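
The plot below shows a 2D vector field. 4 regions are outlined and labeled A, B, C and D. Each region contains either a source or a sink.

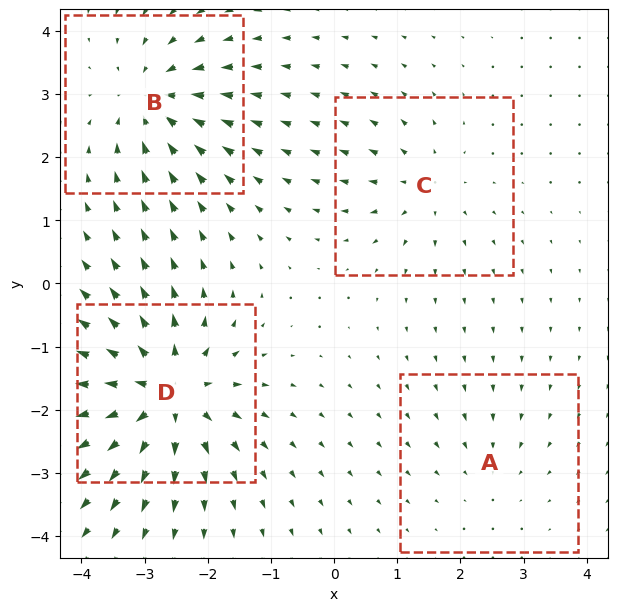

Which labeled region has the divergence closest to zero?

A

Divergence at each region's feature centre — A: about -2, B: about -6, C: about +4, D: about +8. Region A is closest to zero.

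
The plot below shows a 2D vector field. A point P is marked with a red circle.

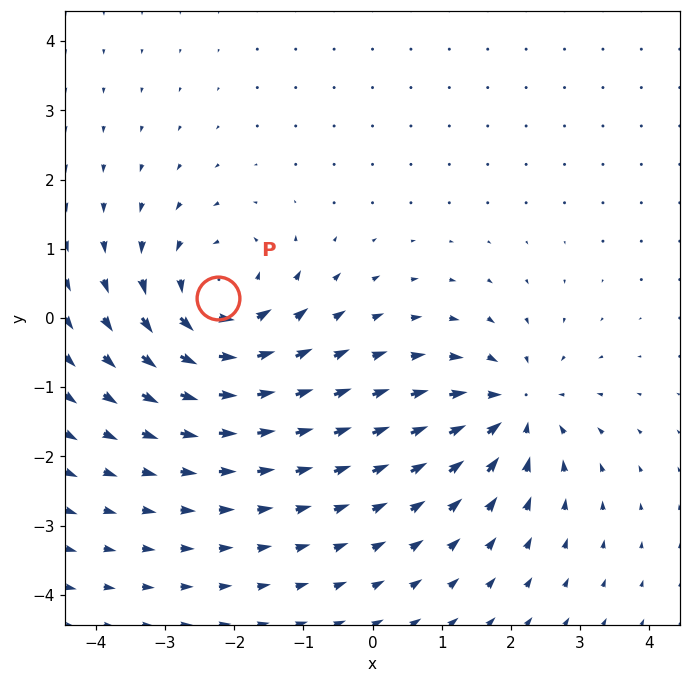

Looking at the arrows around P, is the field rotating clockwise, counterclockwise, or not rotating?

Near P at (-2.2, 0.3) the arrows circulate counterclockwise. The curl (z-component) there is about +3; positive curl means counterclockwise rotation.

counterclockwise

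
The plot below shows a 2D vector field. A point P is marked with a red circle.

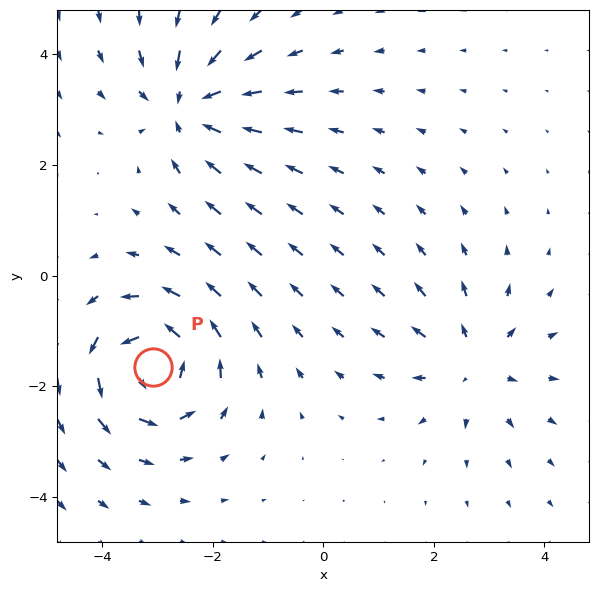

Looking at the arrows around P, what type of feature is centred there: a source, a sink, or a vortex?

vortex

At P (-3.1, -1.7) the arrows circulate counterclockwise. Divergence ≈0, curl about +6 — near-zero divergence with nonzero curl is a vortex.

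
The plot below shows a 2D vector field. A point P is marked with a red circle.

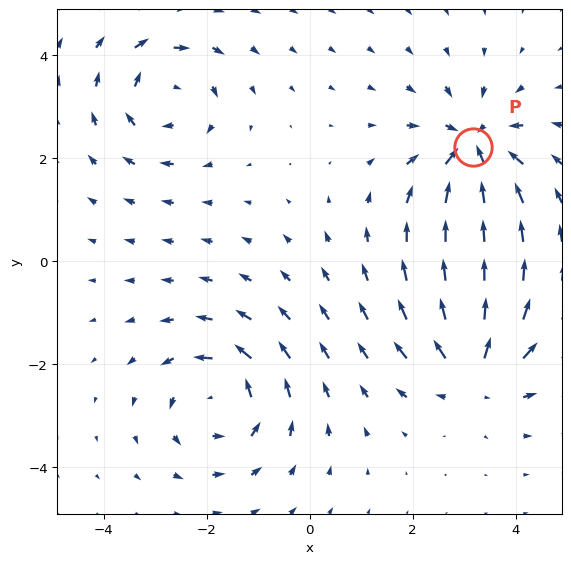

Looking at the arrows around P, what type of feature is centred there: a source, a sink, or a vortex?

sink

At P (3.2, 2.2) the arrows converge inward. Divergence about -5, curl ≈0 — negative divergence with near-zero curl is a sink.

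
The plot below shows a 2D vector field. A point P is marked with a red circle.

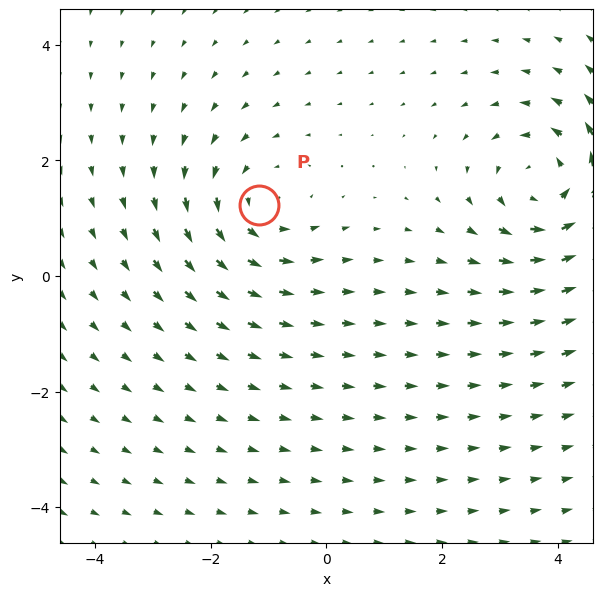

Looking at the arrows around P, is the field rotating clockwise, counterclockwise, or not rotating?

counterclockwise

Near P at (-1.2, 1.2) the arrows circulate counterclockwise. The curl (z-component) there is about +3; positive curl means counterclockwise rotation.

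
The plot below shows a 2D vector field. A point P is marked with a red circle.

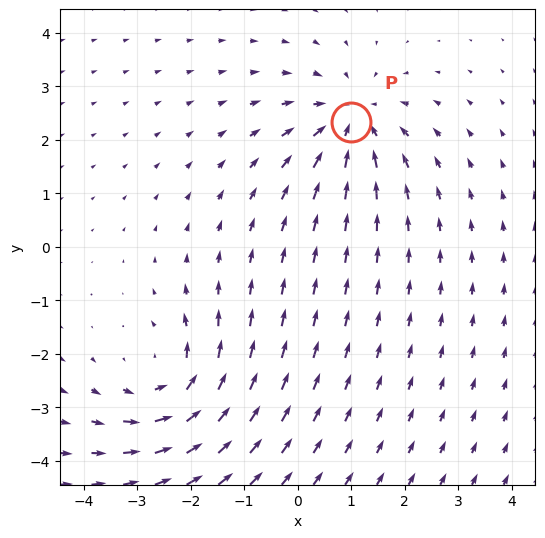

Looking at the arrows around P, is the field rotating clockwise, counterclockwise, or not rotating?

Near P at (1.0, 2.3) the arrows show no circulation. The curl there is ≈0.

not rotating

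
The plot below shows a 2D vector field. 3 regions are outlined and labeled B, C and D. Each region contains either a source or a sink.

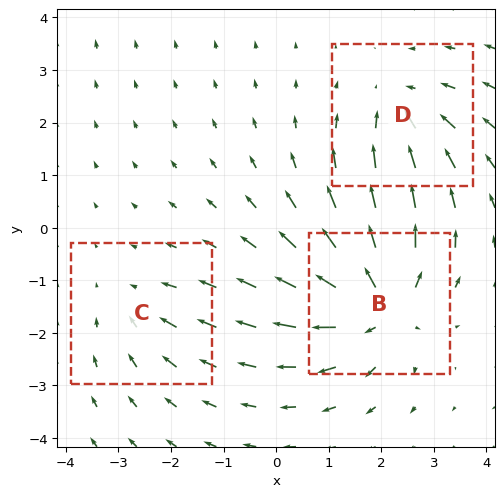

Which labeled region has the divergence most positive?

B

Divergence at each region's feature centre — B: about +5, C: about -2, D: about -3. Region B is most positive.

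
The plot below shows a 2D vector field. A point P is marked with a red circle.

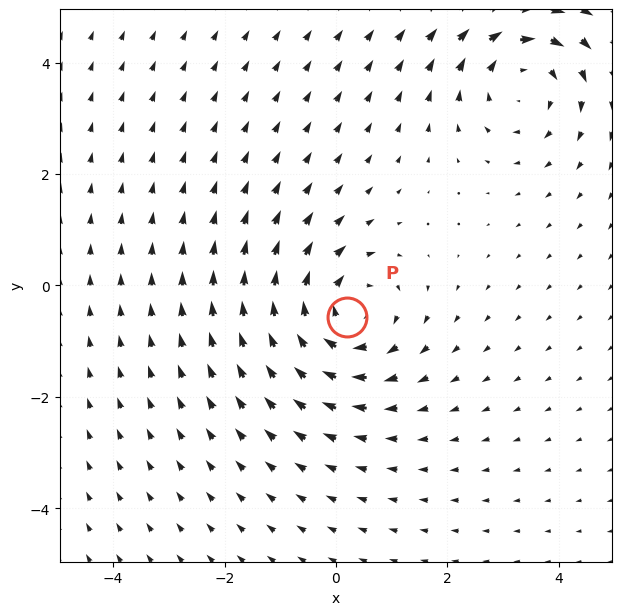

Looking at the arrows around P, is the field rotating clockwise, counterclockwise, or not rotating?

clockwise

Near P at (0.2, -0.6) the arrows circulate clockwise. The curl (z-component) there is about -4; negative curl means clockwise rotation.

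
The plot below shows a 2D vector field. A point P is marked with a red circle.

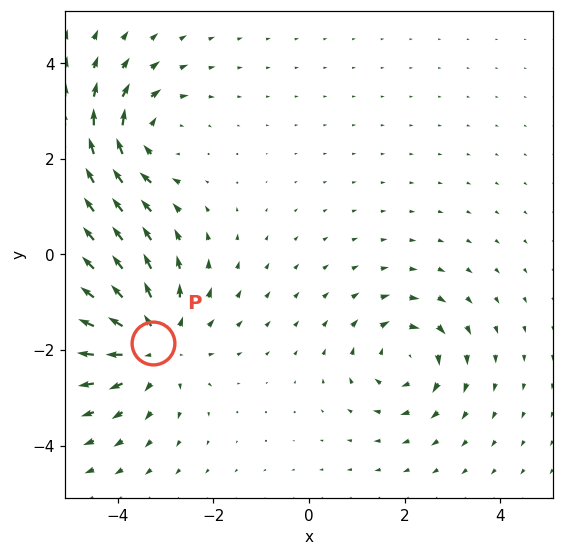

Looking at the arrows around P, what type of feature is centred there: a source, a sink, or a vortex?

At P (-3.3, -1.9) the arrows spread outward. Divergence about +4, curl ≈0 — positive divergence with near-zero curl is a source.

source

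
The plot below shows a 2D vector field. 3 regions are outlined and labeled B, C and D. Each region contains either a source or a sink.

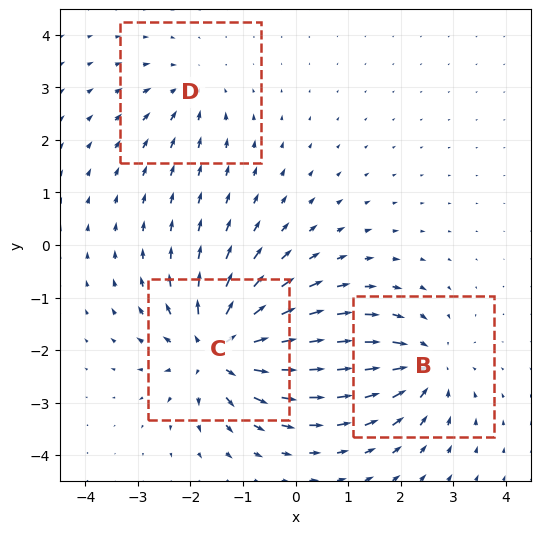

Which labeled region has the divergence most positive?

C

Divergence at each region's feature centre — B: about -4, C: about +6, D: about -2. Region C is most positive.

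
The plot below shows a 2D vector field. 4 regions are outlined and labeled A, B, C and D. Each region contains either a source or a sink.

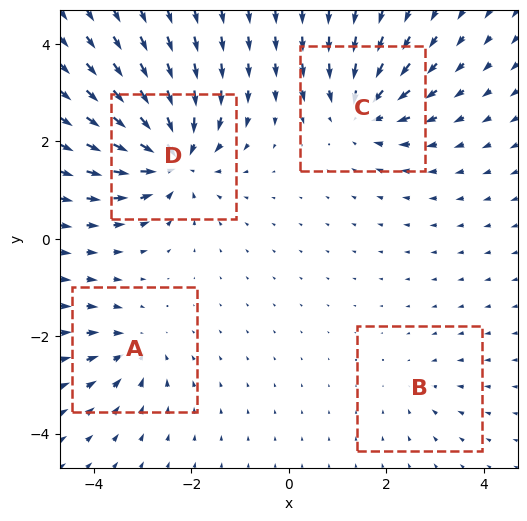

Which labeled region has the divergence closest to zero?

B

Divergence at each region's feature centre — A: about -4, B: about -2, C: about -6, D: about -8. Region B is closest to zero.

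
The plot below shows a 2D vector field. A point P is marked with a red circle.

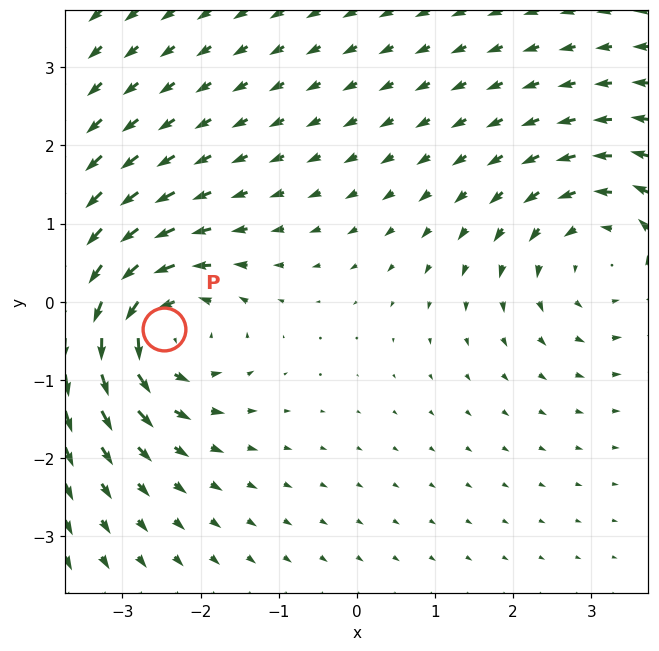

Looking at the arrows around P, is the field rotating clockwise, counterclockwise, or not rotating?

counterclockwise

Near P at (-2.5, -0.4) the arrows circulate counterclockwise. The curl (z-component) there is about +7; positive curl means counterclockwise rotation.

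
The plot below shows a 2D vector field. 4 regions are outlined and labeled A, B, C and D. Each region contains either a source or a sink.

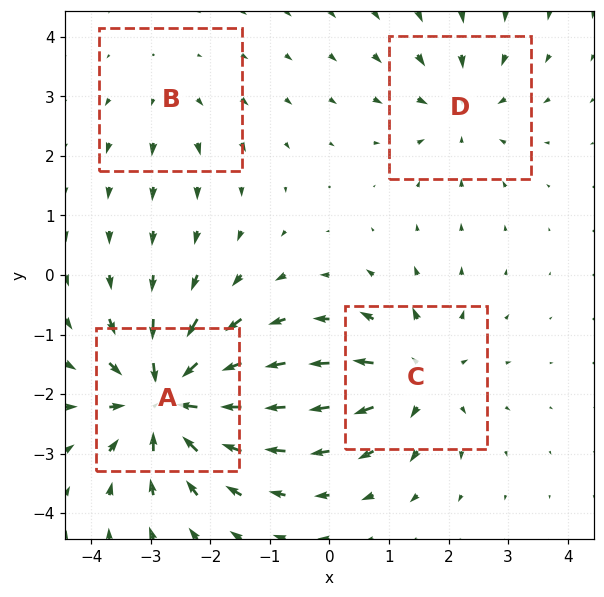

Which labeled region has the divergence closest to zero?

B

Divergence at each region's feature centre — A: about -8, B: about +2, C: about +5, D: about -4. Region B is closest to zero.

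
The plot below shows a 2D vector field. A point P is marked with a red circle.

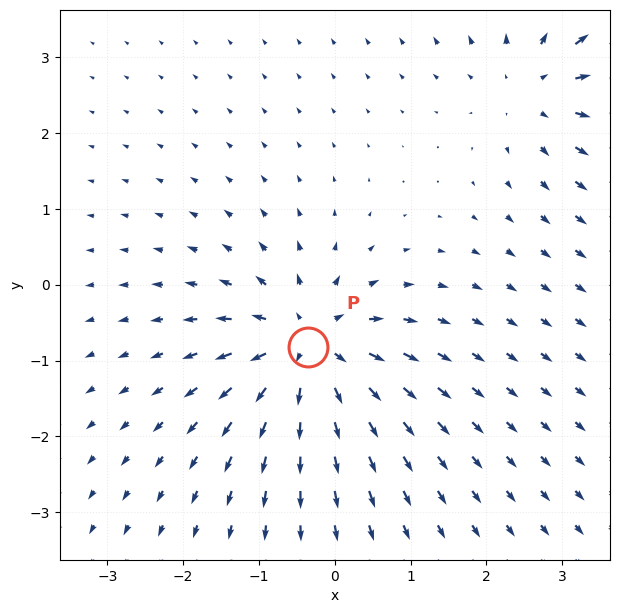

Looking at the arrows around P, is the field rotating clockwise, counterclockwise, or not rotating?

Near P at (-0.3, -0.8) the arrows show no circulation. The curl there is ≈0.

not rotating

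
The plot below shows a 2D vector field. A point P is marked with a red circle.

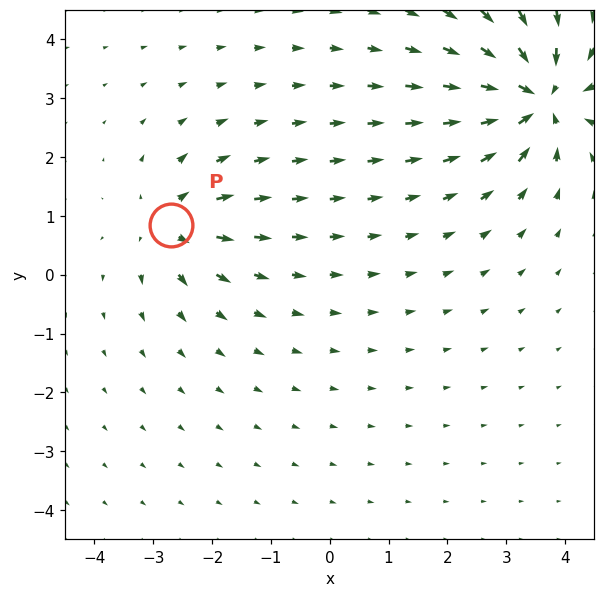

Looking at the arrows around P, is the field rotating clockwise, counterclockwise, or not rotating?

not rotating

Near P at (-2.7, 0.8) the arrows show no circulation. The curl there is ≈0.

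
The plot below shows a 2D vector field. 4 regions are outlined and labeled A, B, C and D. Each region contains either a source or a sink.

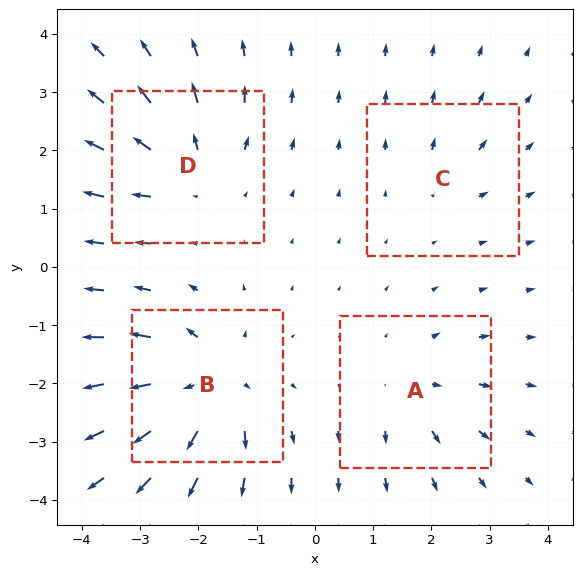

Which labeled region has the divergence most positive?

Divergence at each region's feature centre — A: about +4, B: about +7, C: about +2, D: about +5. Region B is most positive.

B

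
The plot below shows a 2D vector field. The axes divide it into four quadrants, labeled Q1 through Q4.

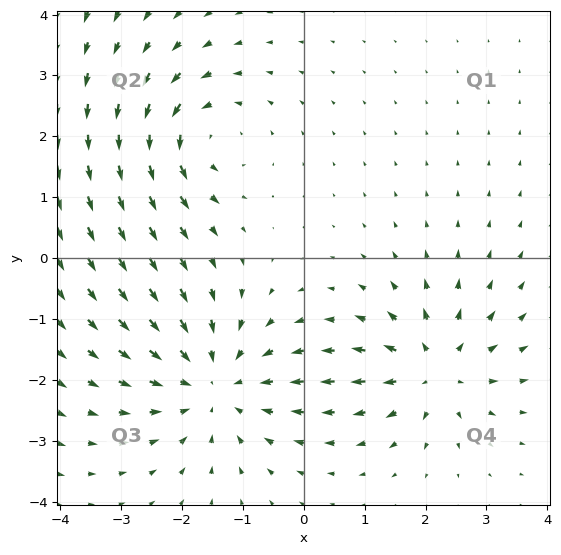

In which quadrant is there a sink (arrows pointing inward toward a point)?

Q3

The sink sits at approximately (-1.5, -2.1), which lies in quadrant Q3. The divergence there is about -4, negative as expected for a sink.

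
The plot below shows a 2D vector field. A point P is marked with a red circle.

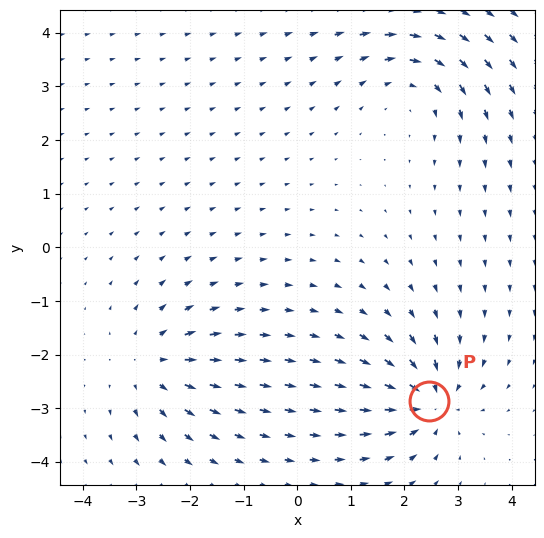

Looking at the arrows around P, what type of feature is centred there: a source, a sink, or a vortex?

sink

At P (2.5, -2.9) the arrows converge inward. Divergence about -5, curl ≈0 — negative divergence with near-zero curl is a sink.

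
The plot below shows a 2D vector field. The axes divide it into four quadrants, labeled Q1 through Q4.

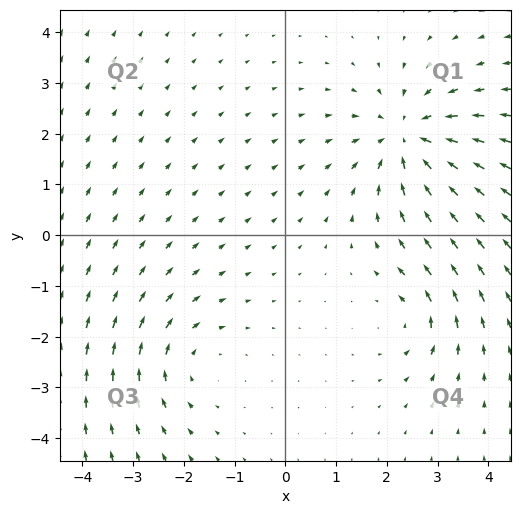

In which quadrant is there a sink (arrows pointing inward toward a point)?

The sink sits at approximately (2.4, 1.9), which lies in quadrant Q1. The divergence there is about -5, negative as expected for a sink.

Q1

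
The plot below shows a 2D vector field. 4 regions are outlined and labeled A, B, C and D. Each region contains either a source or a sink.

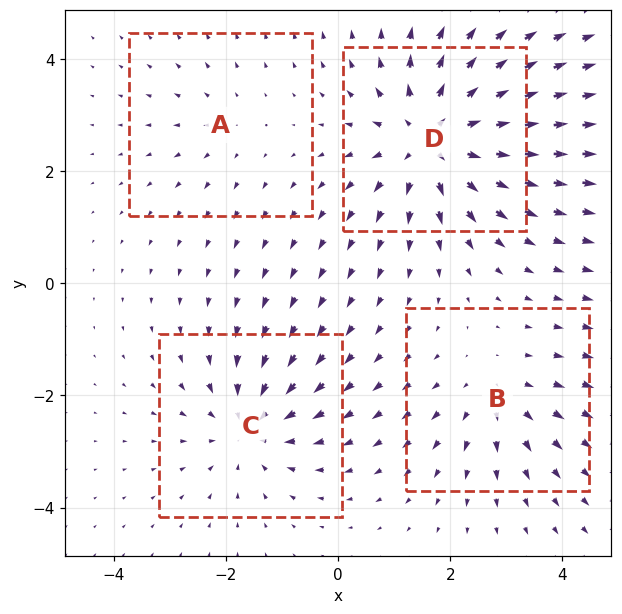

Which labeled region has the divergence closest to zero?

A

Divergence at each region's feature centre — A: about +2, B: about +3, C: about -4, D: about +6. Region A is closest to zero.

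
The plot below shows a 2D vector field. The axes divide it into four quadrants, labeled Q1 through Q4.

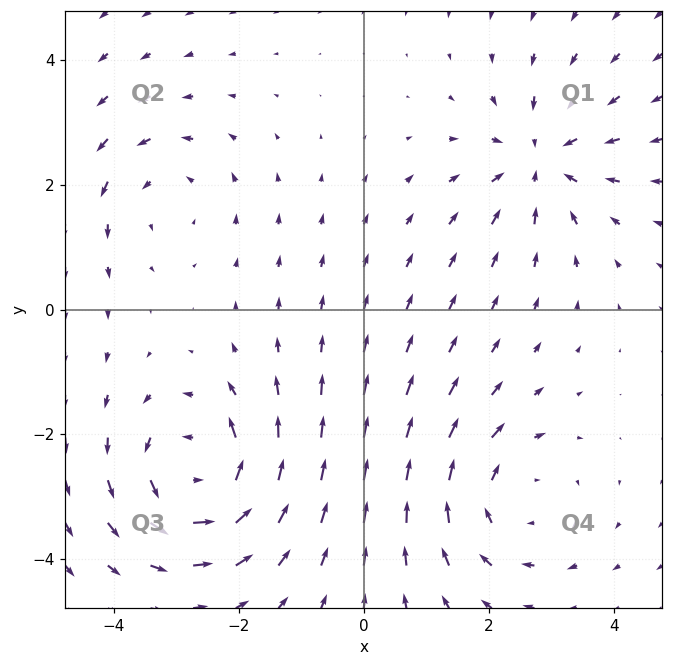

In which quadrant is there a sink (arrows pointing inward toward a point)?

The sink sits at approximately (2.8, 2.4), which lies in quadrant Q1. The divergence there is about -3, negative as expected for a sink.

Q1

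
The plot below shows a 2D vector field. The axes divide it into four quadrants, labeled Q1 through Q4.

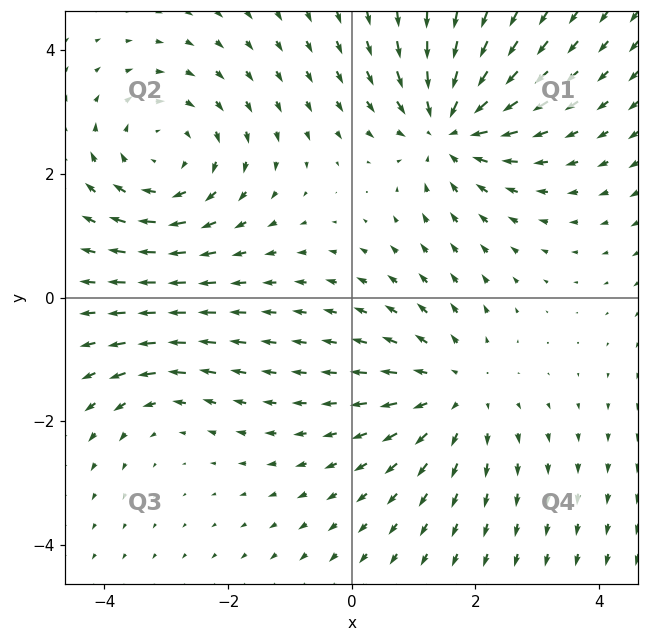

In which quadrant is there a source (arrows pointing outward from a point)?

The source sits at approximately (1.7, -1.5), which lies in quadrant Q4. The divergence there is about +3, positive as expected for a source.

Q4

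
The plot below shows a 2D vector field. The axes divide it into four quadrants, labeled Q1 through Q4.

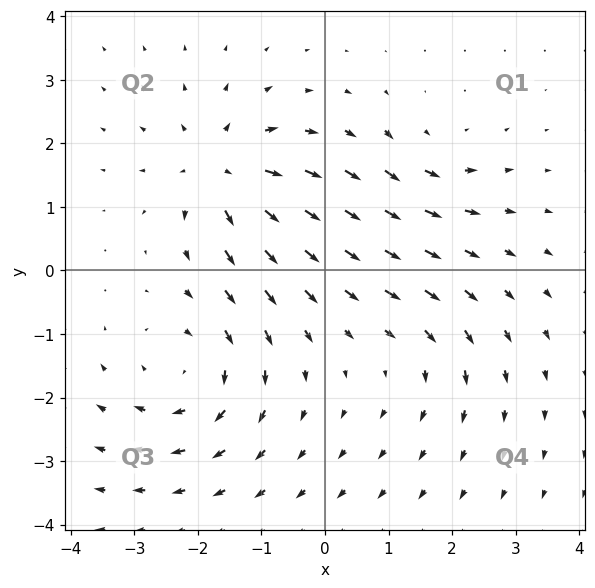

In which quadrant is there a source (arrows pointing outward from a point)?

The source sits at approximately (-1.6, 1.6), which lies in quadrant Q2. The divergence there is about +5, positive as expected for a source.

Q2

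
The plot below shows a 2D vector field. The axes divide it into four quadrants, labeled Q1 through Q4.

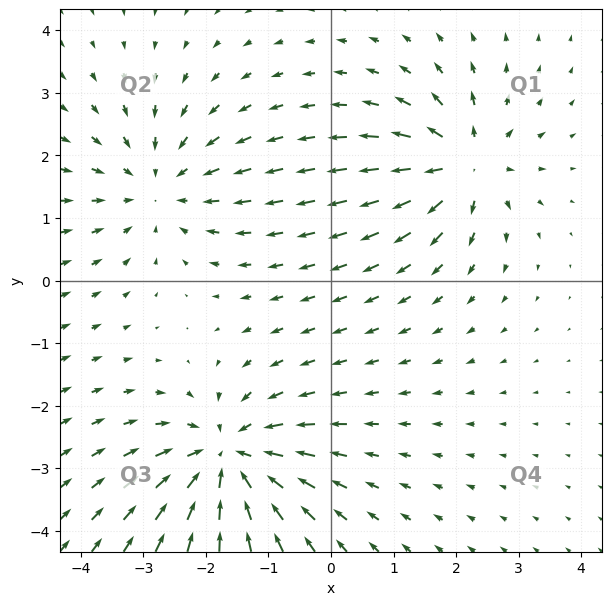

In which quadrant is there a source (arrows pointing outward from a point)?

Q1

The source sits at approximately (2.1, 1.9), which lies in quadrant Q1. The divergence there is about +4, positive as expected for a source.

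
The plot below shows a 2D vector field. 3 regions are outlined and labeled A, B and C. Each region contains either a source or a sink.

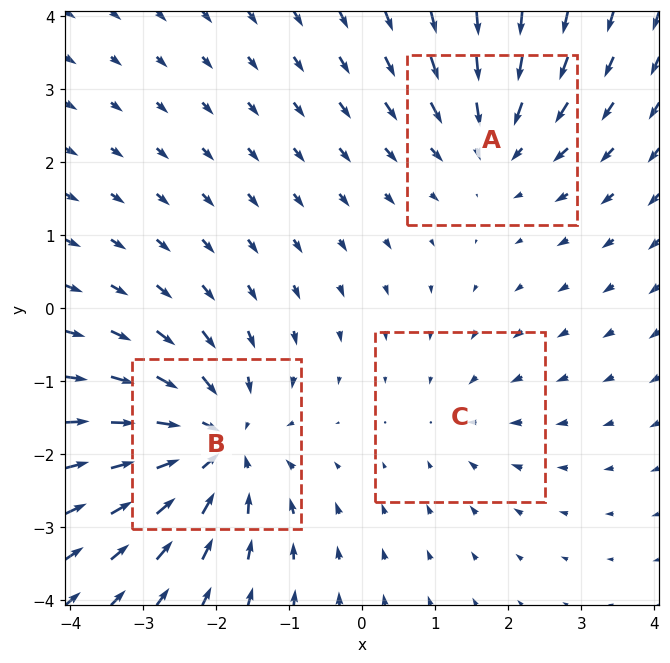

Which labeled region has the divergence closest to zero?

Divergence at each region's feature centre — A: about -3, B: about -5, C: about -2. Region C is closest to zero.

C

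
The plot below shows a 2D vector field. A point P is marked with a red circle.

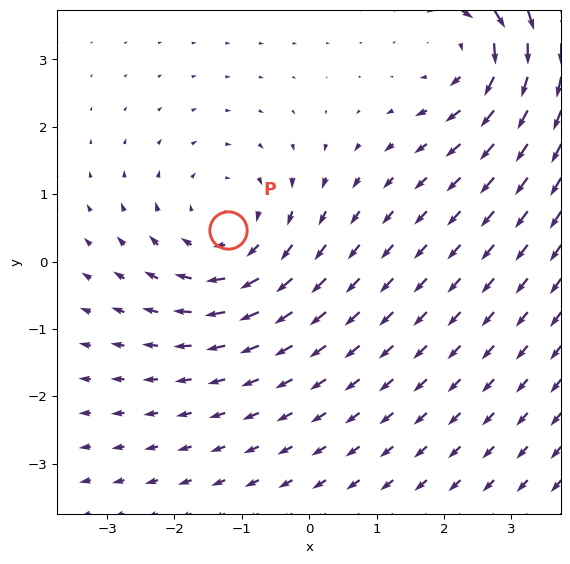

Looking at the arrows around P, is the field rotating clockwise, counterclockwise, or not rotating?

clockwise

Near P at (-1.2, 0.5) the arrows circulate clockwise. The curl (z-component) there is about -2; negative curl means clockwise rotation.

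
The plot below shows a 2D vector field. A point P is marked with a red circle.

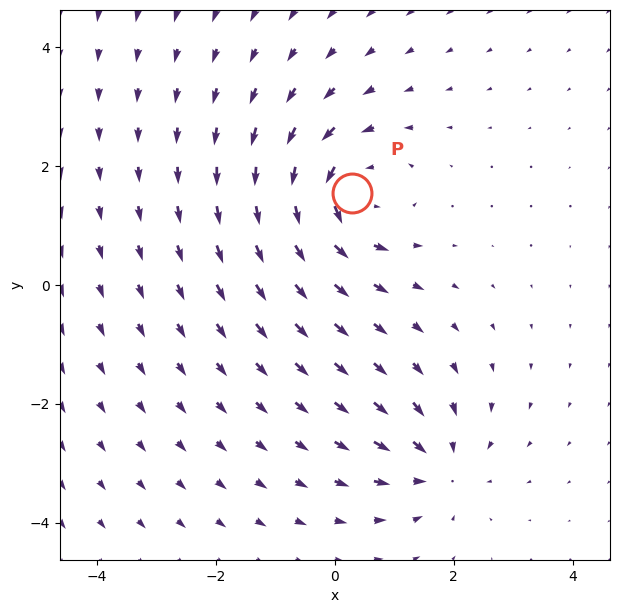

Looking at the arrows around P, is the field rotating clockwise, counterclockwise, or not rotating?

counterclockwise

Near P at (0.3, 1.5) the arrows circulate counterclockwise. The curl (z-component) there is about +4; positive curl means counterclockwise rotation.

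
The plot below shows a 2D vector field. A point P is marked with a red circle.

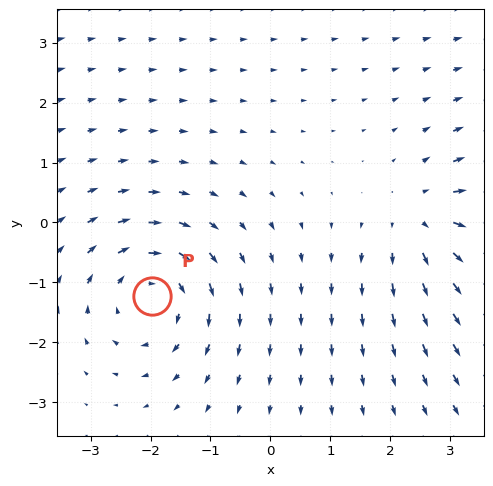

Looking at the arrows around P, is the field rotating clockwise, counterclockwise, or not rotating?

Near P at (-2.0, -1.2) the arrows circulate clockwise. The curl (z-component) there is about -4; negative curl means clockwise rotation.

clockwise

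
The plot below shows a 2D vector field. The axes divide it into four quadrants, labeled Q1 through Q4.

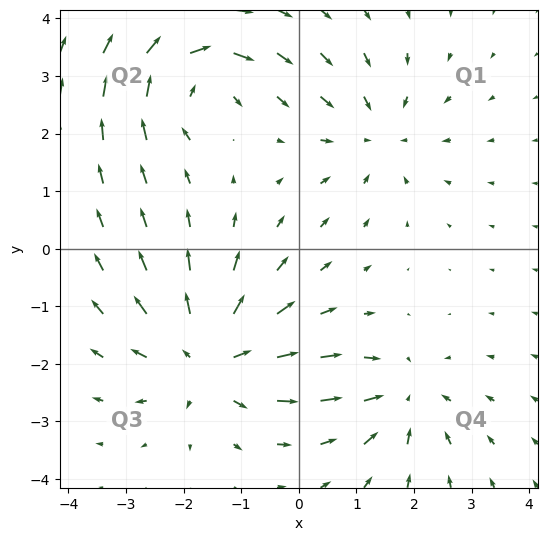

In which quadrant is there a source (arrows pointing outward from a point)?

Q3

The source sits at approximately (-1.6, -1.9), which lies in quadrant Q3. The divergence there is about +4, positive as expected for a source.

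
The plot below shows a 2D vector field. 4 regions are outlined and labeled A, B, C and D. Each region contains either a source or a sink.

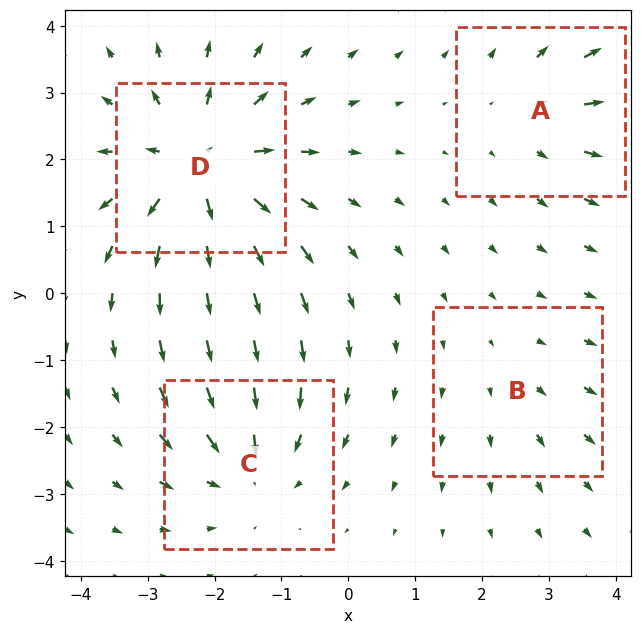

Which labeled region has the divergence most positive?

Divergence at each region's feature centre — A: about +3, B: about +2, C: about -4, D: about +7. Region D is most positive.

D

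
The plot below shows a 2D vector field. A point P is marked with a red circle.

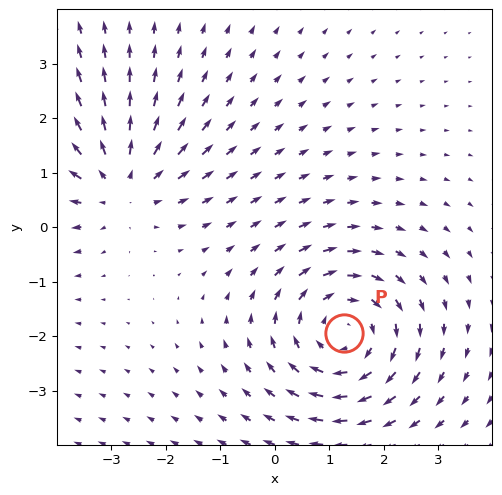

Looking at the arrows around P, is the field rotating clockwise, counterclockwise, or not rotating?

clockwise

Near P at (1.3, -1.9) the arrows circulate clockwise. The curl (z-component) there is about -4; negative curl means clockwise rotation.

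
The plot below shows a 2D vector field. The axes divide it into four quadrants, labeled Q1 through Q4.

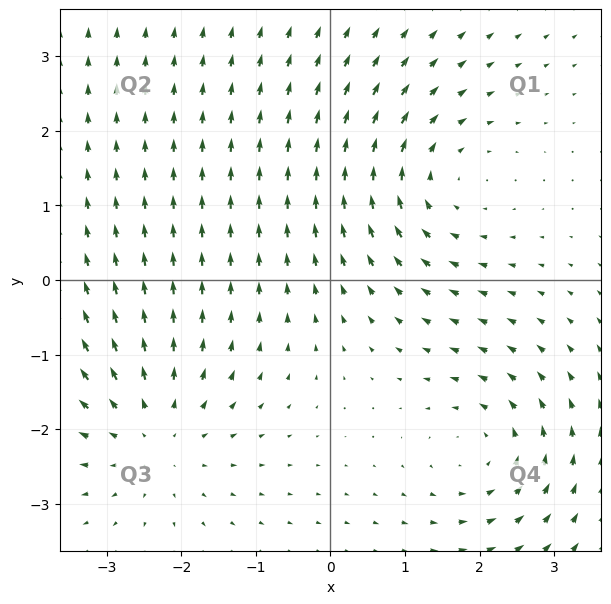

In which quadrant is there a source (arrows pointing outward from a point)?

The source sits at approximately (-2.4, -2.1), which lies in quadrant Q3. The divergence there is about +4, positive as expected for a source.

Q3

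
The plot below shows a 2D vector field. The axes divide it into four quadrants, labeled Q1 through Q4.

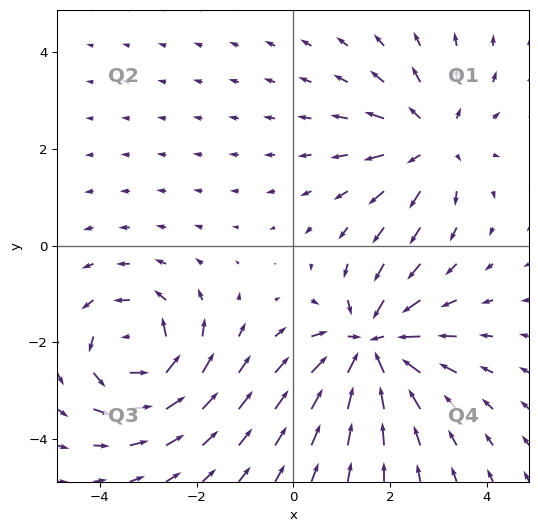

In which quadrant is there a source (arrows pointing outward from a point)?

Q1

The source sits at approximately (2.9, 2.2), which lies in quadrant Q1. The divergence there is about +3, positive as expected for a source.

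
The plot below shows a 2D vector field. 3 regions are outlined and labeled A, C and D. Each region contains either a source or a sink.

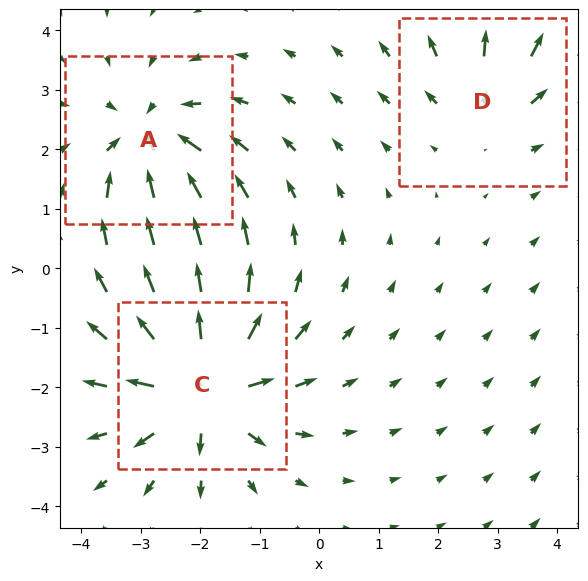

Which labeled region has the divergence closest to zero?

D

Divergence at each region's feature centre — A: about -4, C: about +5, D: about +2. Region D is closest to zero.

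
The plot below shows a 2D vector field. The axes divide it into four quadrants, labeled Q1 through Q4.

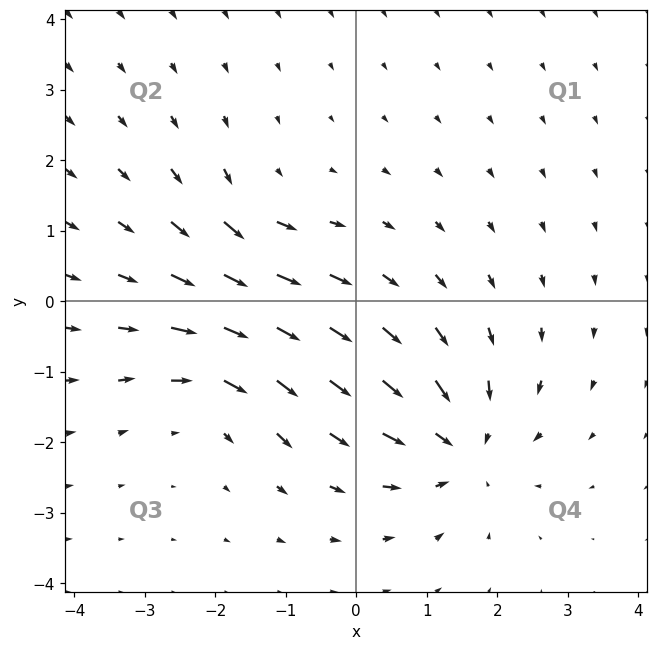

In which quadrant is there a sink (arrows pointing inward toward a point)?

Q4

The sink sits at approximately (1.5, -2.0), which lies in quadrant Q4. The divergence there is about -5, negative as expected for a sink.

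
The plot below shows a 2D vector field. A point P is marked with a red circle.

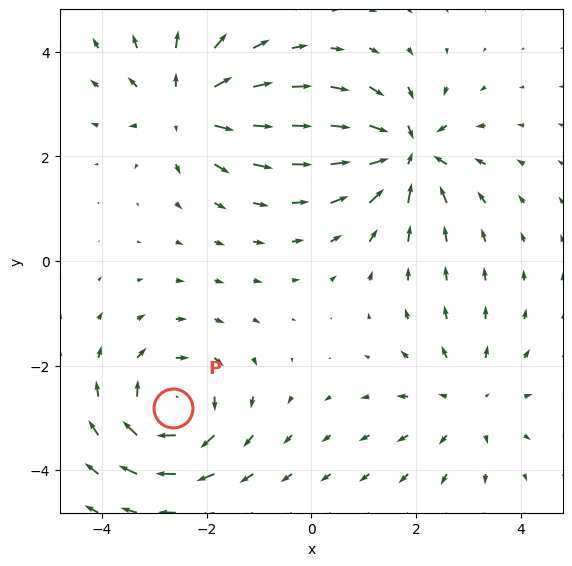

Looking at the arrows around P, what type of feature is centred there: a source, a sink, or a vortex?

At P (-2.6, -2.8) the arrows circulate clockwise. Divergence ≈0, curl about -5 — near-zero divergence with nonzero curl is a vortex.

vortex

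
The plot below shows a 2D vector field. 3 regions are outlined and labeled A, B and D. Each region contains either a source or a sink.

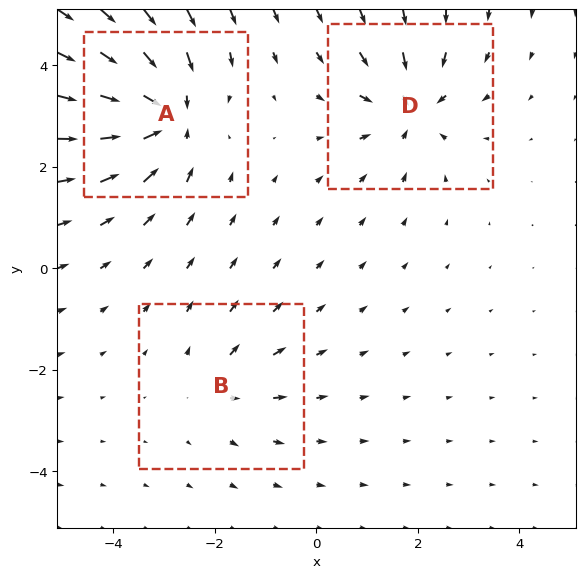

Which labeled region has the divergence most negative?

A

Divergence at each region's feature centre — A: about -5, B: about +2, D: about -4. Region A is most negative.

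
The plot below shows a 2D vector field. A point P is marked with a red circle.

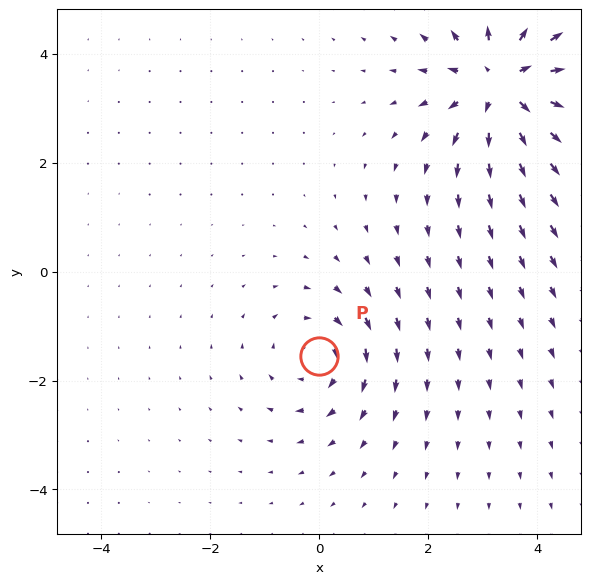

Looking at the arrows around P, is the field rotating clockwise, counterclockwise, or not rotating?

clockwise

Near P at (-0.0, -1.6) the arrows circulate clockwise. The curl (z-component) there is about -3; negative curl means clockwise rotation.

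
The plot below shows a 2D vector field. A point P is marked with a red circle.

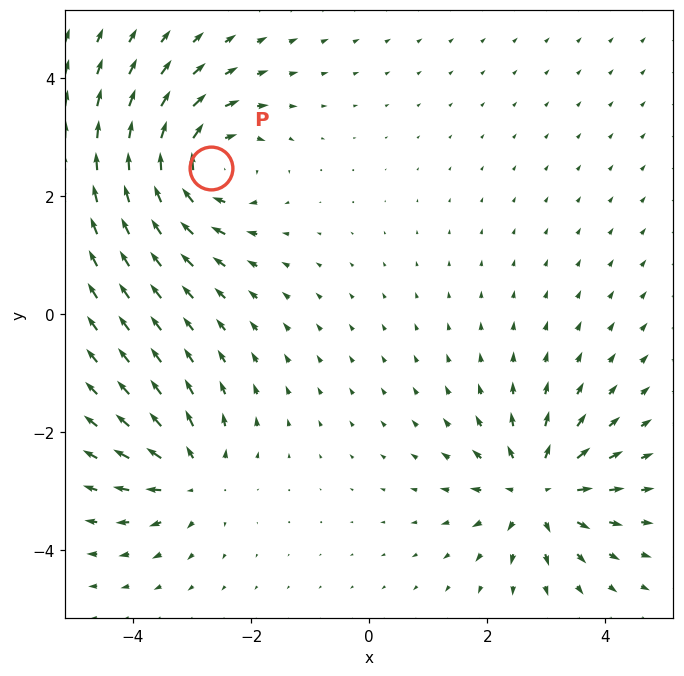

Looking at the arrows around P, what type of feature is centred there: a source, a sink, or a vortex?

vortex

At P (-2.7, 2.5) the arrows circulate clockwise. Divergence ≈0, curl about -5 — near-zero divergence with nonzero curl is a vortex.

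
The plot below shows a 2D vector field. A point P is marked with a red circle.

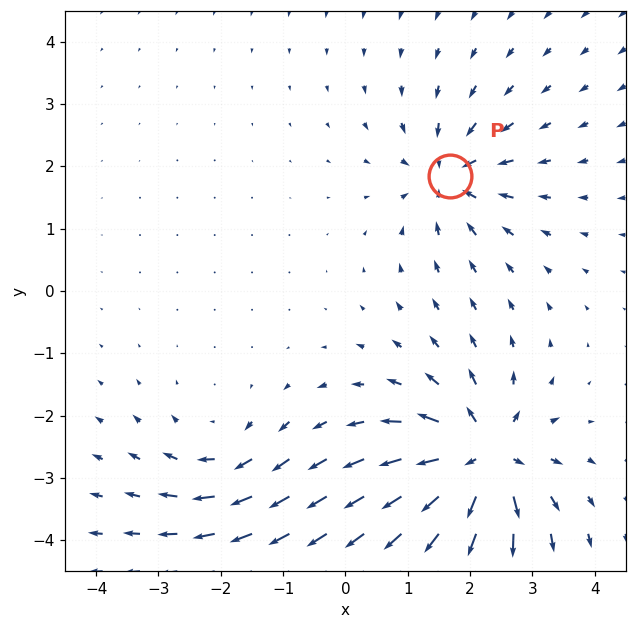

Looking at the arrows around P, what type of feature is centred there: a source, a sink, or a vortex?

sink

At P (1.7, 1.8) the arrows converge inward. Divergence about -4, curl ≈0 — negative divergence with near-zero curl is a sink.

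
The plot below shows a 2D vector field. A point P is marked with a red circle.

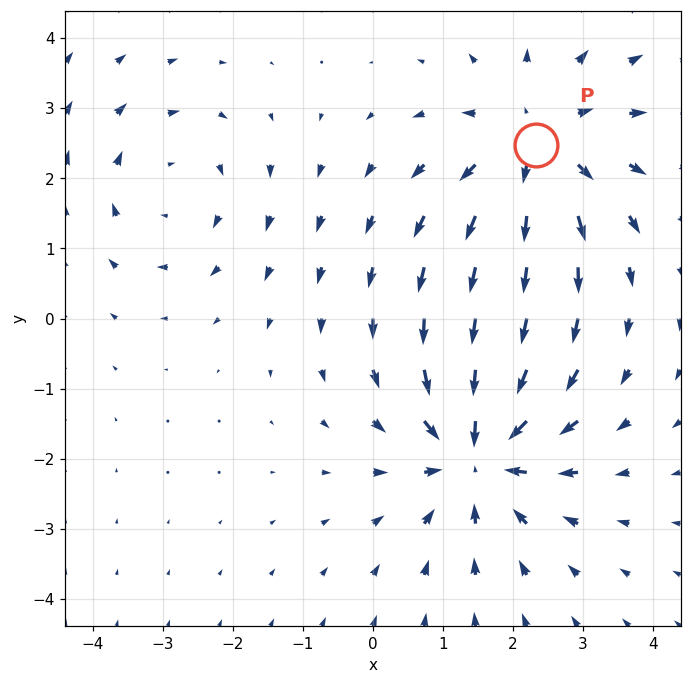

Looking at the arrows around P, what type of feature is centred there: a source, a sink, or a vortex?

source

At P (2.3, 2.5) the arrows spread outward. Divergence about +3, curl ≈0 — positive divergence with near-zero curl is a source.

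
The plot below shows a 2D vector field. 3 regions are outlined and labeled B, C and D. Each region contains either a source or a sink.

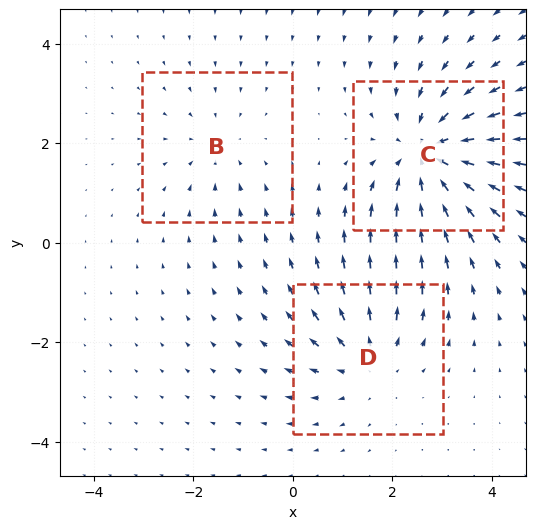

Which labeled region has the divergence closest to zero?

Divergence at each region's feature centre — B: about -2, C: about -4, D: about +3. Region B is closest to zero.

B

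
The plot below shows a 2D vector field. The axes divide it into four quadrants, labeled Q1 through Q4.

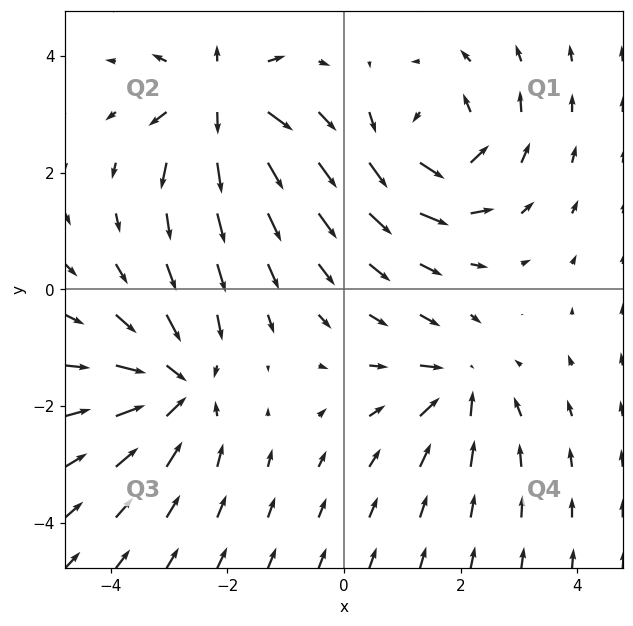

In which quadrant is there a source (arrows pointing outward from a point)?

The source sits at approximately (-2.1, 3.2), which lies in quadrant Q2. The divergence there is about +5, positive as expected for a source.

Q2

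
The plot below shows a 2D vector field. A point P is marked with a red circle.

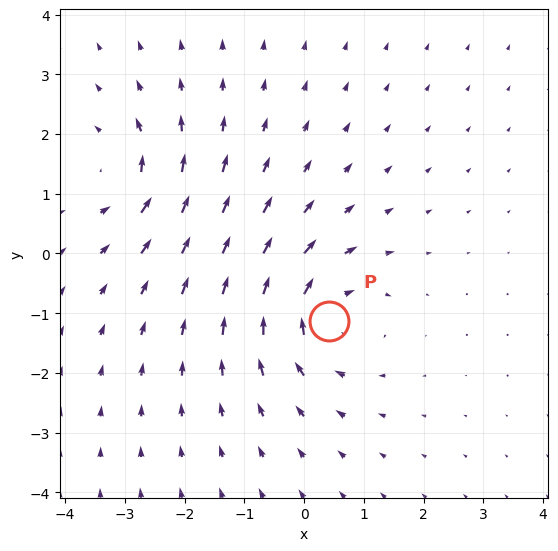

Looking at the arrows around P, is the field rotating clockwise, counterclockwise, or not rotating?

Near P at (0.4, -1.1) the arrows circulate clockwise. The curl (z-component) there is about -4; negative curl means clockwise rotation.

clockwise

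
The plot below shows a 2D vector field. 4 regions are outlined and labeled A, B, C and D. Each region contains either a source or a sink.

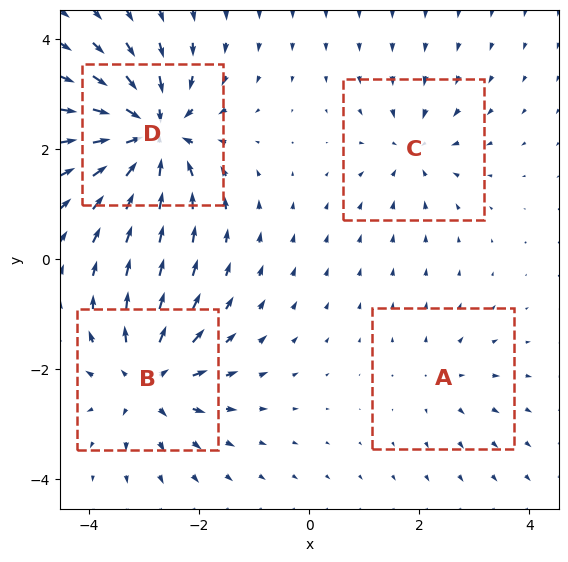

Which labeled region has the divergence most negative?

Divergence at each region's feature centre — A: about +3, B: about +6, C: about -4, D: about -9. Region D is most negative.

D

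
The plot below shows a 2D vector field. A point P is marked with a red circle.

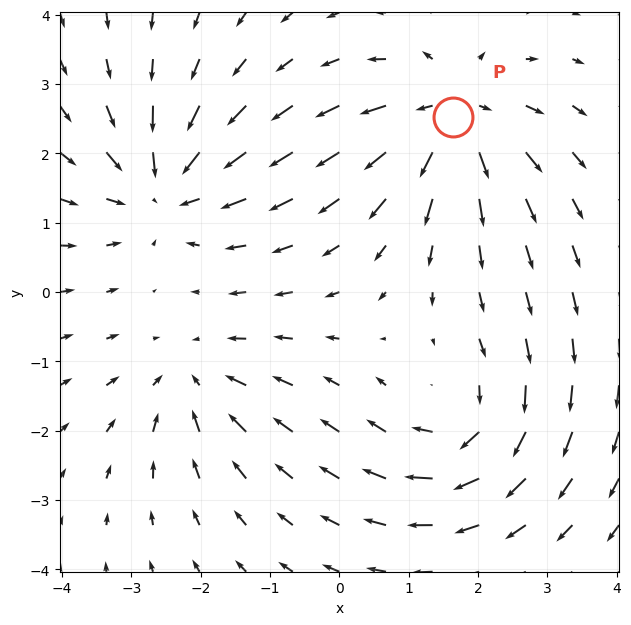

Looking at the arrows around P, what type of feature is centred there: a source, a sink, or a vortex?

source

At P (1.6, 2.5) the arrows spread outward. Divergence about +6, curl ≈0 — positive divergence with near-zero curl is a source.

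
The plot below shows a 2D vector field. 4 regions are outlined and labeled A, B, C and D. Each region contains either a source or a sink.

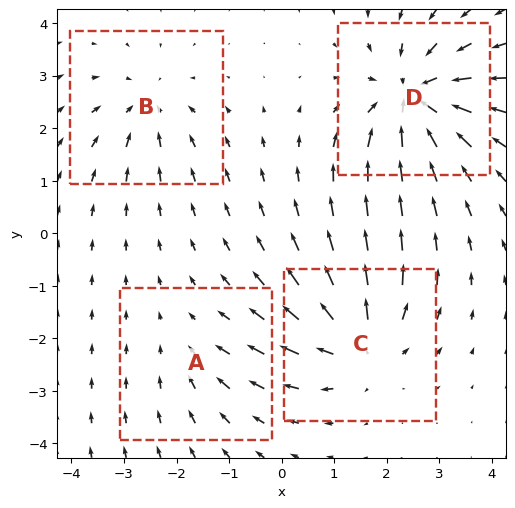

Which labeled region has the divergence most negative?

D

Divergence at each region's feature centre — A: about -2, B: about -4, C: about +6, D: about -7. Region D is most negative.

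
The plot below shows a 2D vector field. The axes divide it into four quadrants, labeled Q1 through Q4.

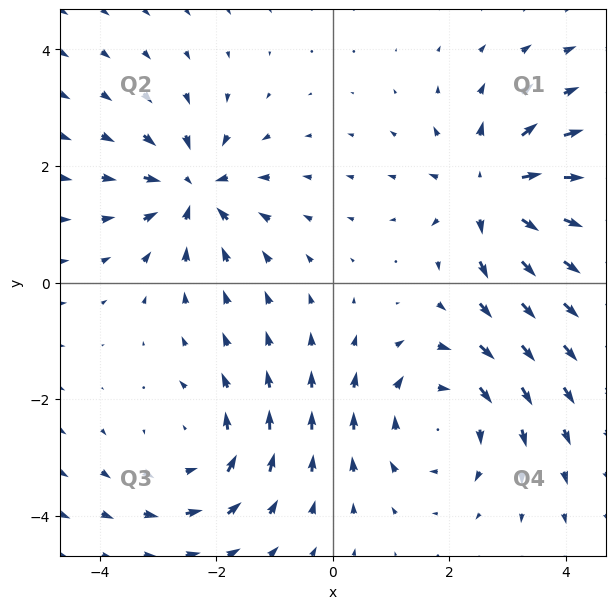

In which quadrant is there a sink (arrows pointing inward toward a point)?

Q2

The sink sits at approximately (-2.4, 1.6), which lies in quadrant Q2. The divergence there is about -4, negative as expected for a sink.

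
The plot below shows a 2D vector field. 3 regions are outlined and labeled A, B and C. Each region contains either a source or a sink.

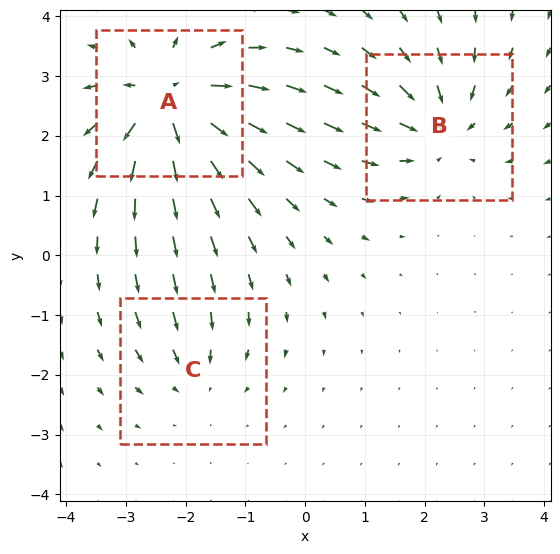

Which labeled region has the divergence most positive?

Divergence at each region's feature centre — A: about +5, B: about -4, C: about -2. Region A is most positive.

A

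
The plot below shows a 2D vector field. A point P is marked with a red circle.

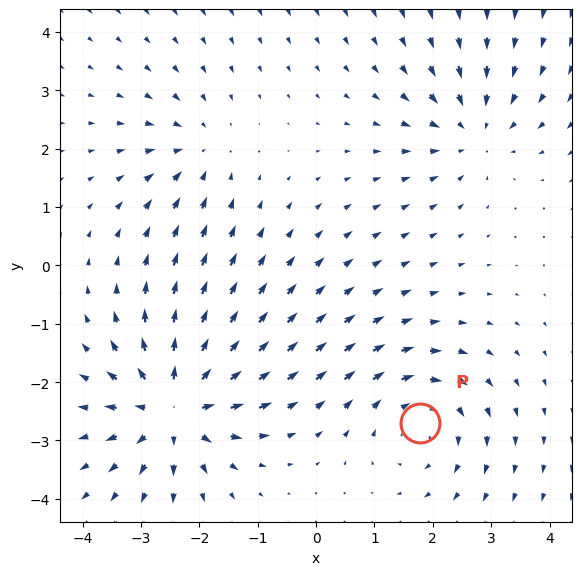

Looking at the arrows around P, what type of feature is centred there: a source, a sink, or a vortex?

At P (1.8, -2.7) the arrows circulate clockwise. Divergence ≈0, curl about -4 — near-zero divergence with nonzero curl is a vortex.

vortex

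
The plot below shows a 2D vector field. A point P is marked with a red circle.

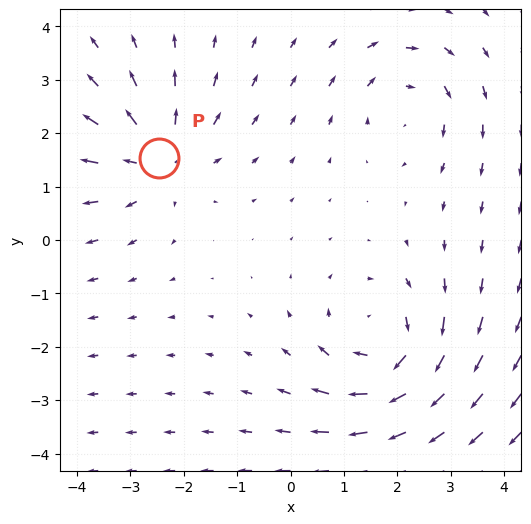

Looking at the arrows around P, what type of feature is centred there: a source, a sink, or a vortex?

source

At P (-2.5, 1.5) the arrows spread outward. Divergence about +3, curl ≈0 — positive divergence with near-zero curl is a source.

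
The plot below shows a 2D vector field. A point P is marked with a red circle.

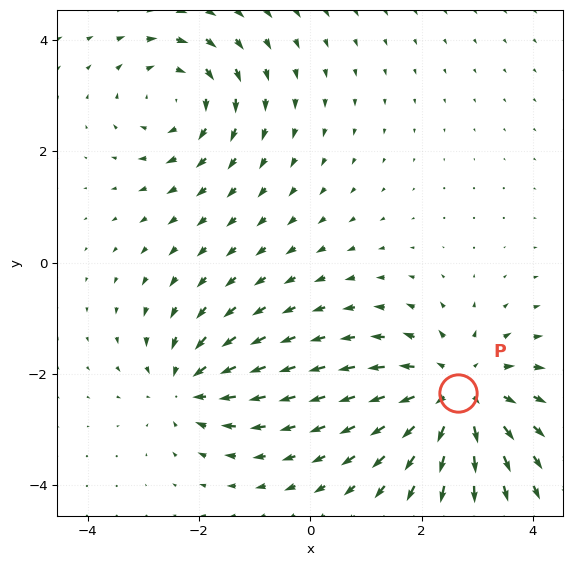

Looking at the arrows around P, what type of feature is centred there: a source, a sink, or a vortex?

At P (2.6, -2.3) the arrows spread outward. Divergence about +4, curl ≈0 — positive divergence with near-zero curl is a source.

source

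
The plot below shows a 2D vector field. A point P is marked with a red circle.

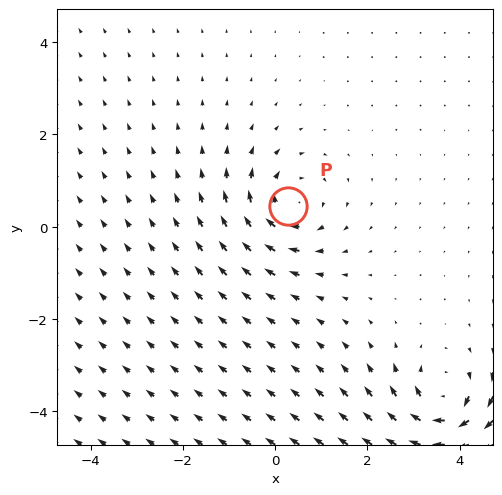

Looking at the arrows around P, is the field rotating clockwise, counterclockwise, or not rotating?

Near P at (0.3, 0.5) the arrows circulate clockwise. The curl (z-component) there is about -4; negative curl means clockwise rotation.

clockwise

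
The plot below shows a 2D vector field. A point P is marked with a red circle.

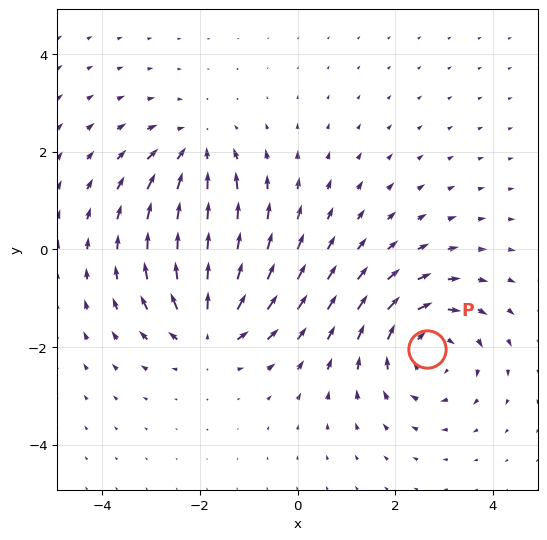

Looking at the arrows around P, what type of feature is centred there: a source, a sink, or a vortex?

vortex

At P (2.7, -2.0) the arrows circulate clockwise. Divergence ≈0, curl about -4 — near-zero divergence with nonzero curl is a vortex.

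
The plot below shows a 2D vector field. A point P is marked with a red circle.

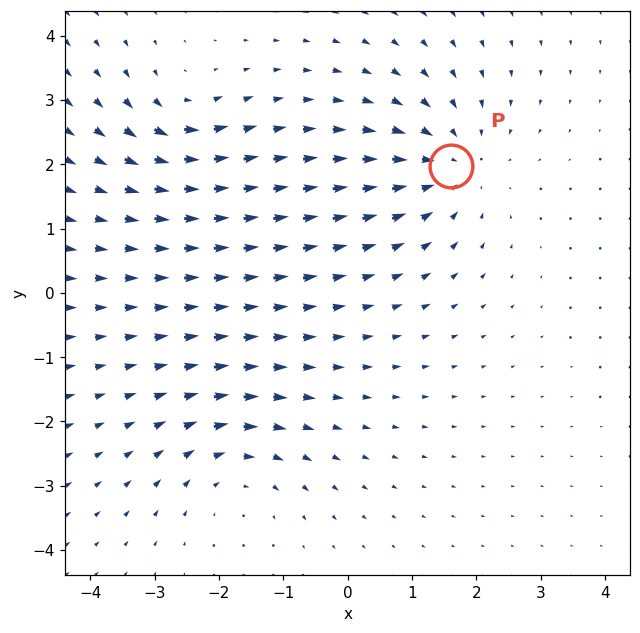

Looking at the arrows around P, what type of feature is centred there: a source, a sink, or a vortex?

At P (1.6, 2.0) the arrows converge inward. Divergence about -4, curl ≈0 — negative divergence with near-zero curl is a sink.

sink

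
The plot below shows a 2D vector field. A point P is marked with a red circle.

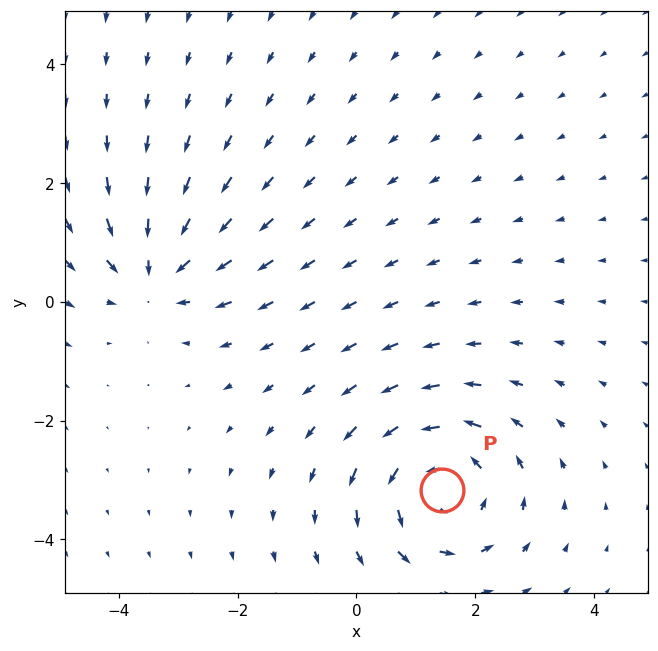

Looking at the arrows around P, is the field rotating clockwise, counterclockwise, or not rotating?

counterclockwise

Near P at (1.4, -3.2) the arrows circulate counterclockwise. The curl (z-component) there is about +3; positive curl means counterclockwise rotation.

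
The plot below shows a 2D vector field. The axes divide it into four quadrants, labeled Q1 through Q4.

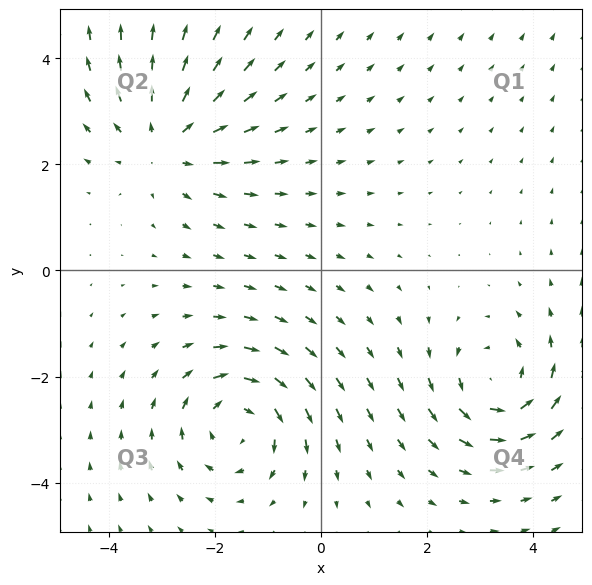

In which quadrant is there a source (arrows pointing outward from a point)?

Q2

The source sits at approximately (-2.9, 2.4), which lies in quadrant Q2. The divergence there is about +4, positive as expected for a source.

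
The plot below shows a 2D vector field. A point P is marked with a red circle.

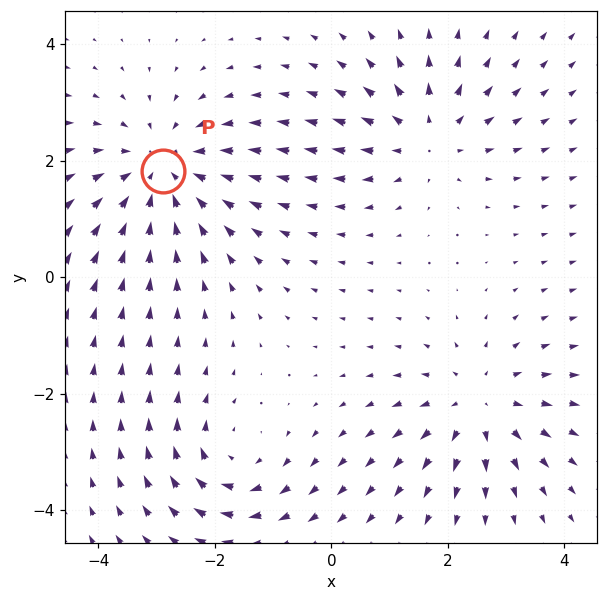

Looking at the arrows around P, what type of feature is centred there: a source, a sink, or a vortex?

At P (-2.9, 1.8) the arrows converge inward. Divergence about -4, curl ≈0 — negative divergence with near-zero curl is a sink.

sink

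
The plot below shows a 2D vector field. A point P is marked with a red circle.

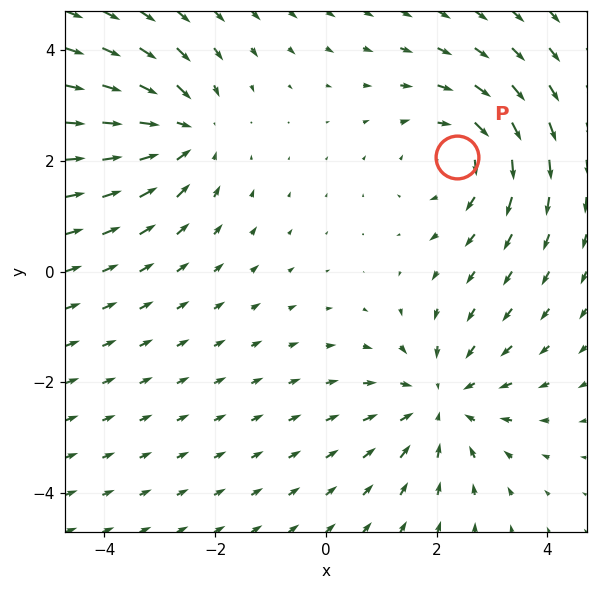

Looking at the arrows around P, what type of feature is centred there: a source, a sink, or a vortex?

At P (2.4, 2.1) the arrows circulate clockwise. Divergence ≈0, curl about -2 — near-zero divergence with nonzero curl is a vortex.

vortex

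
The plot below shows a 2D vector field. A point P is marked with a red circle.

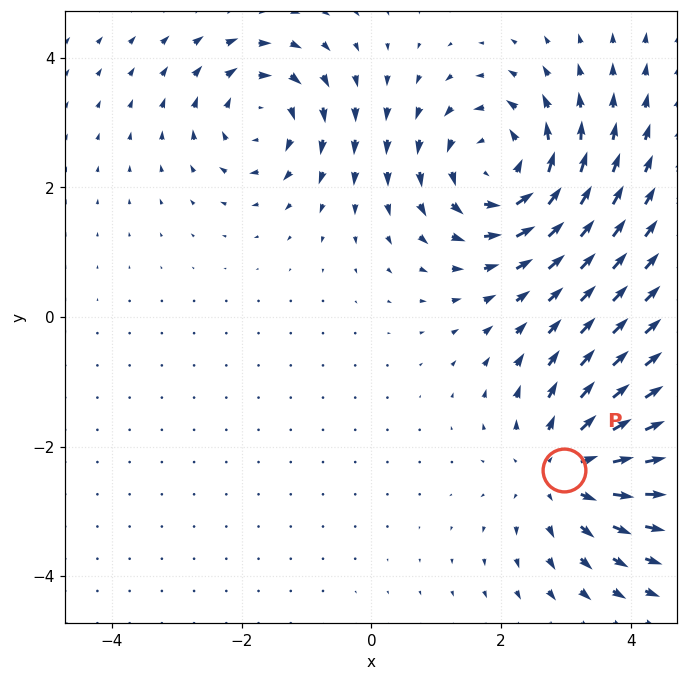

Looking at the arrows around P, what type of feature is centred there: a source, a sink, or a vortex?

source

At P (3.0, -2.4) the arrows spread outward. Divergence about +4, curl ≈0 — positive divergence with near-zero curl is a source.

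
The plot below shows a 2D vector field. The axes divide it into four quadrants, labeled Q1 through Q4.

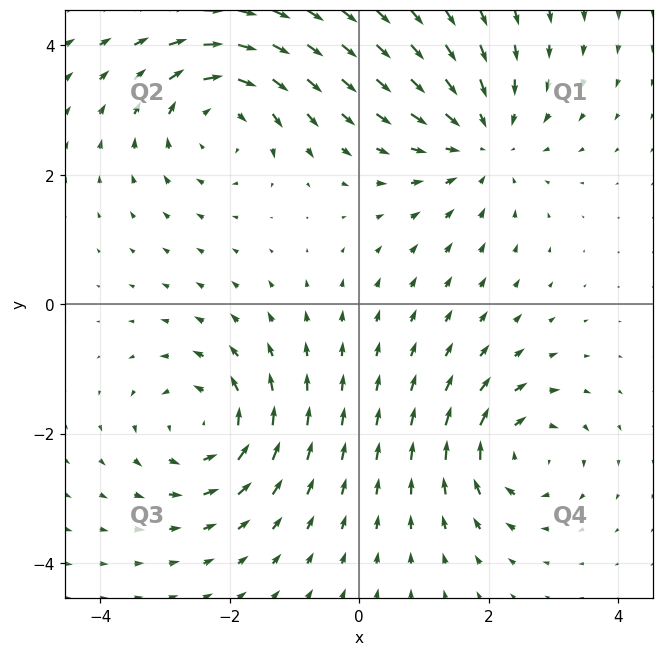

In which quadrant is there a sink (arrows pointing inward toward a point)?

Q1

The sink sits at approximately (1.9, 2.5), which lies in quadrant Q1. The divergence there is about -3, negative as expected for a sink.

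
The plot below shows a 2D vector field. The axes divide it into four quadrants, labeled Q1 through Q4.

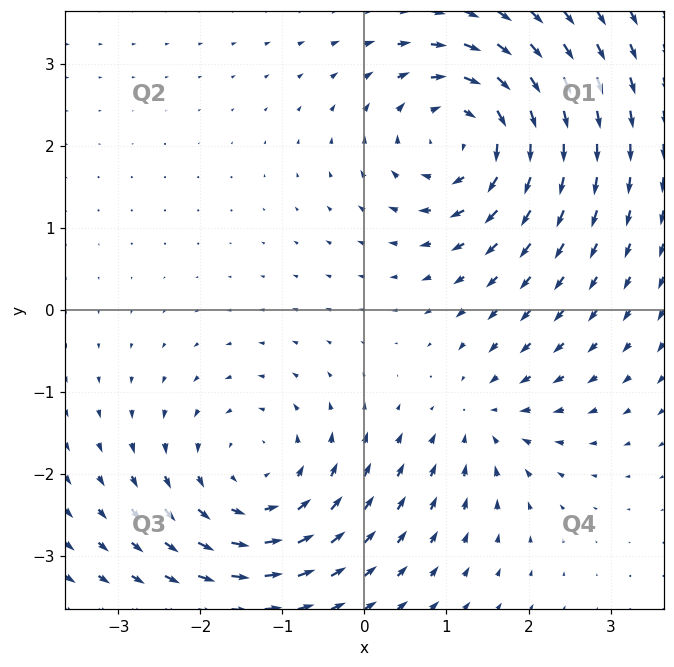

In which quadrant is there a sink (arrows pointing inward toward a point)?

Q4

The sink sits at approximately (1.4, -1.3), which lies in quadrant Q4. The divergence there is about -3, negative as expected for a sink.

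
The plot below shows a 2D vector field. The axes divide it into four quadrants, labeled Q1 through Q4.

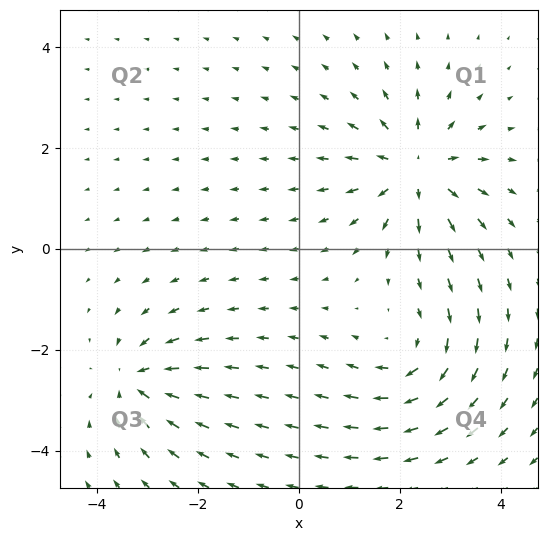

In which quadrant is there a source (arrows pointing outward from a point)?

The source sits at approximately (2.3, 1.6), which lies in quadrant Q1. The divergence there is about +5, positive as expected for a source.

Q1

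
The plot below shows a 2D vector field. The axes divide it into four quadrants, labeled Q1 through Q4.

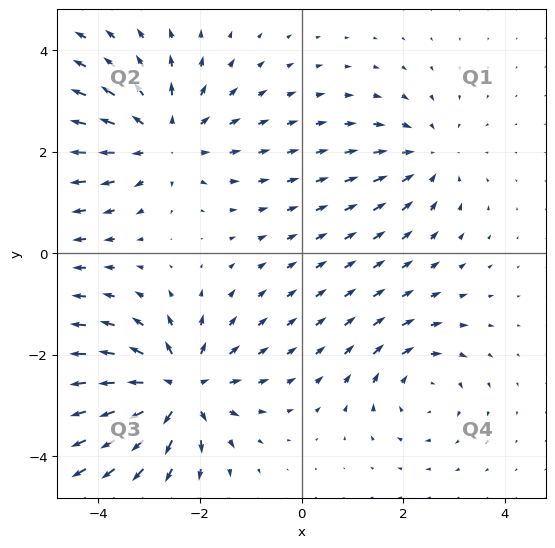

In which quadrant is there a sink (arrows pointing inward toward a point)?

Q1

The sink sits at approximately (2.5, 1.9), which lies in quadrant Q1. The divergence there is about -3, negative as expected for a sink.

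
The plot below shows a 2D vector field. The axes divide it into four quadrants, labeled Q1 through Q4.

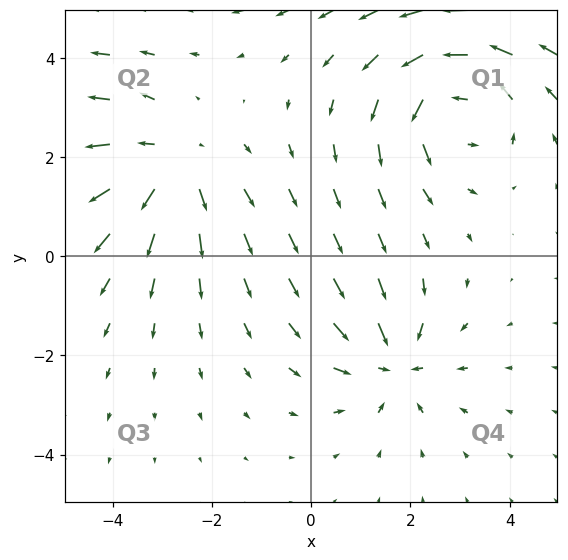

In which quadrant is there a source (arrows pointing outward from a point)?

The source sits at approximately (-2.9, 1.9), which lies in quadrant Q2. The divergence there is about +3, positive as expected for a source.

Q2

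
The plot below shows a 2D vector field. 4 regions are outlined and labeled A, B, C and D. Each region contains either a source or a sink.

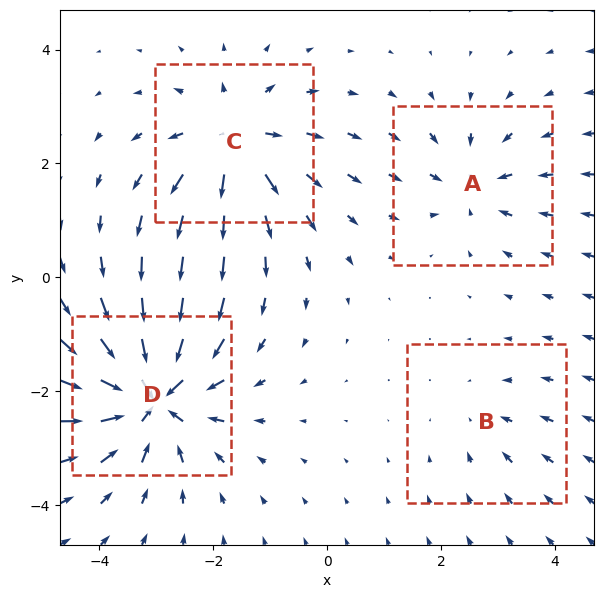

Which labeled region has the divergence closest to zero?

Divergence at each region's feature centre — A: about -4, B: about -2, C: about +6, D: about -8. Region B is closest to zero.

B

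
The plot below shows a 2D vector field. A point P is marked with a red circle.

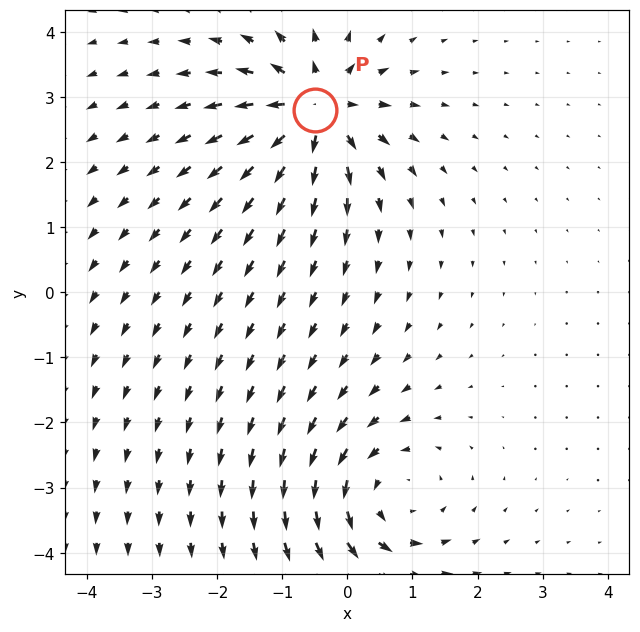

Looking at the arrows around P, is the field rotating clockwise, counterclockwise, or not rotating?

not rotating

Near P at (-0.5, 2.8) the arrows show no circulation. The curl there is ≈0.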